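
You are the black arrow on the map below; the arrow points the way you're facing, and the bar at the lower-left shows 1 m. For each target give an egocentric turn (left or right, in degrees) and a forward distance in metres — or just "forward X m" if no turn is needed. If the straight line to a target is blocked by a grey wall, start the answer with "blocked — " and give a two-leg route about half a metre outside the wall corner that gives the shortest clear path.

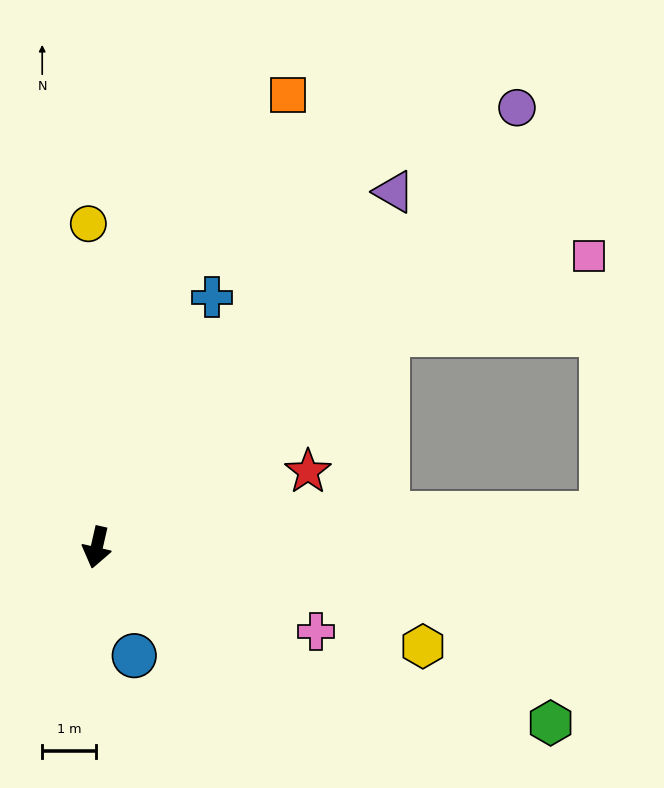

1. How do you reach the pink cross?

turn left 82°, forward 4.4 m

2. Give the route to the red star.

turn left 123°, forward 4.2 m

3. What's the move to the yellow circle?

turn right 166°, forward 6.1 m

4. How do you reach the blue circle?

turn left 32°, forward 2.1 m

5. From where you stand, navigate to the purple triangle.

turn left 153°, forward 8.7 m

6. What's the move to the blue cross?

turn left 168°, forward 5.2 m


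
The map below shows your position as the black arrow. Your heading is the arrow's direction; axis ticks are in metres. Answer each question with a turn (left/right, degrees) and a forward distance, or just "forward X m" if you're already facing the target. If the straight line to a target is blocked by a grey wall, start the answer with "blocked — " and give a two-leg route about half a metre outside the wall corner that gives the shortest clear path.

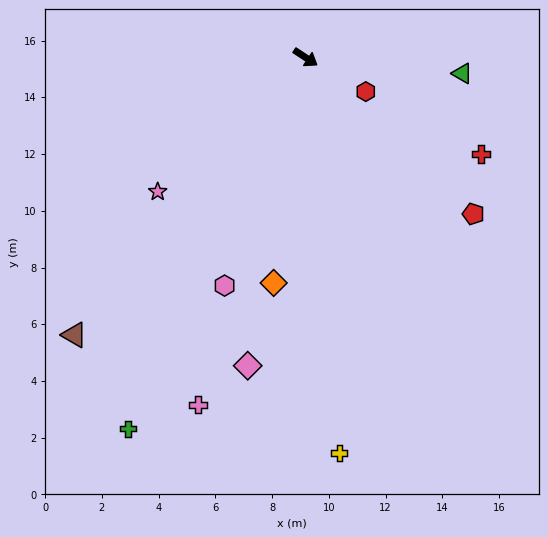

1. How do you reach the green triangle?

turn left 28°, forward 5.6 m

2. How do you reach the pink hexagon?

turn right 76°, forward 8.5 m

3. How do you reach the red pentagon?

turn right 10°, forward 8.1 m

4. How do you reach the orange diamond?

turn right 65°, forward 8.0 m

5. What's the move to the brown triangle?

turn right 96°, forward 12.7 m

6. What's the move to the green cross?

turn right 82°, forward 14.5 m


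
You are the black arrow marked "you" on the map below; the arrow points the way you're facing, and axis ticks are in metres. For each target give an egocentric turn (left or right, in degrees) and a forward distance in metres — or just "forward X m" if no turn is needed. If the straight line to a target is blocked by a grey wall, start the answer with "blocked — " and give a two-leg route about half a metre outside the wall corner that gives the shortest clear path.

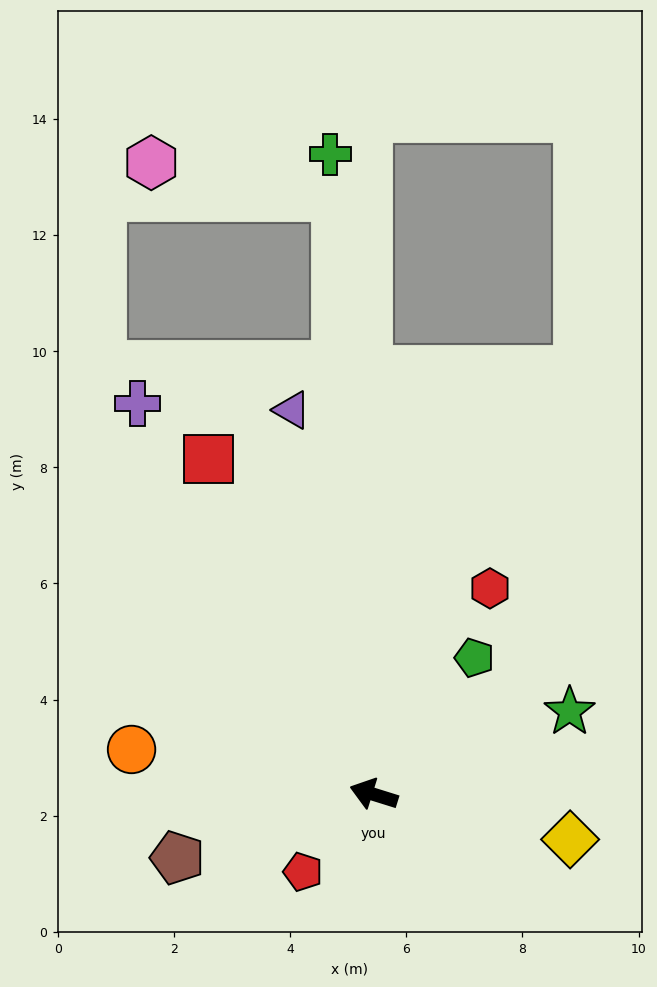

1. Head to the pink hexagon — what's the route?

blocked — turn right 69°, forward 10.3 m, then turn left 76°, forward 3.2 m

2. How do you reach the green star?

turn right 140°, forward 3.7 m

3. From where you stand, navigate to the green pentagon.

turn right 109°, forward 2.9 m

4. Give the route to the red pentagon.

turn left 65°, forward 1.8 m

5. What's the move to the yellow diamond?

turn right 176°, forward 3.5 m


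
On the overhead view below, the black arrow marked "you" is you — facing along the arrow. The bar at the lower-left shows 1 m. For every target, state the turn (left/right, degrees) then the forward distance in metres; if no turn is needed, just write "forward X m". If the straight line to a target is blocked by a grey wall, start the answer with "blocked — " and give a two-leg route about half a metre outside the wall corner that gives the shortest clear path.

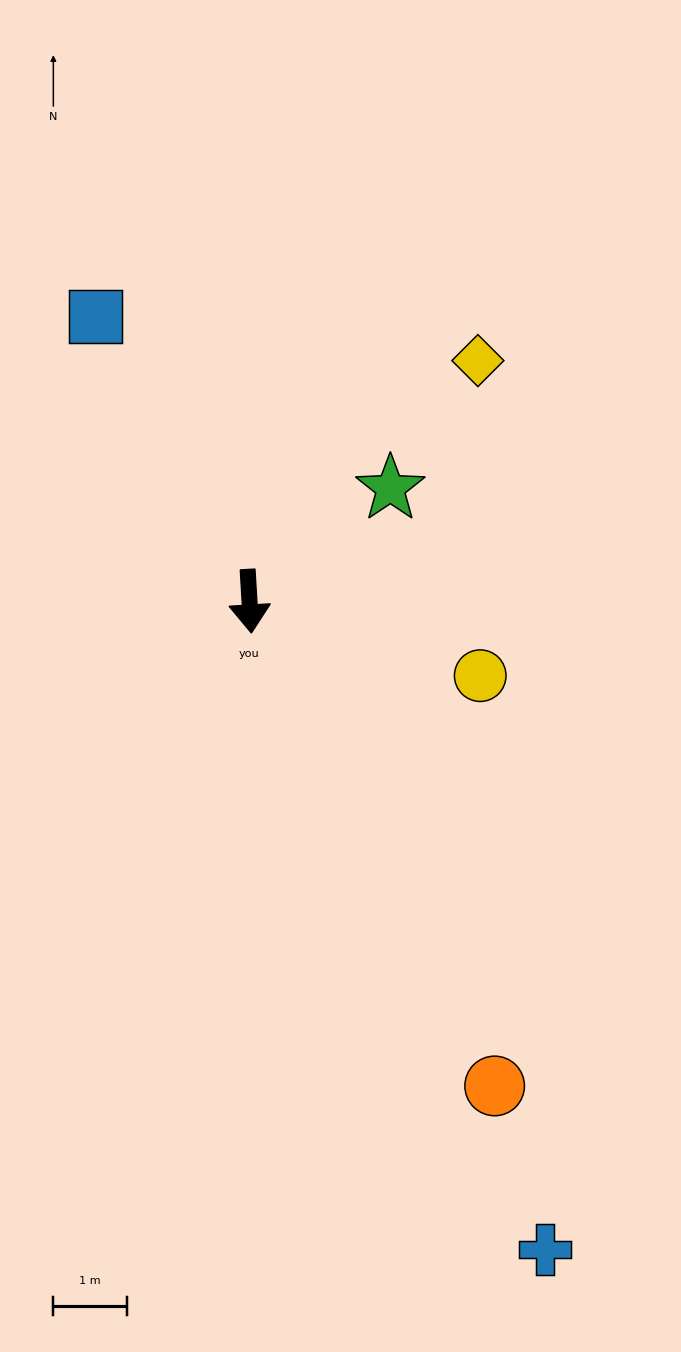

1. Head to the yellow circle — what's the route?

turn left 69°, forward 3.3 m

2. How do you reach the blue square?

turn right 155°, forward 4.4 m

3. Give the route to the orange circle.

turn left 23°, forward 7.3 m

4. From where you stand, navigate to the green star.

turn left 125°, forward 2.4 m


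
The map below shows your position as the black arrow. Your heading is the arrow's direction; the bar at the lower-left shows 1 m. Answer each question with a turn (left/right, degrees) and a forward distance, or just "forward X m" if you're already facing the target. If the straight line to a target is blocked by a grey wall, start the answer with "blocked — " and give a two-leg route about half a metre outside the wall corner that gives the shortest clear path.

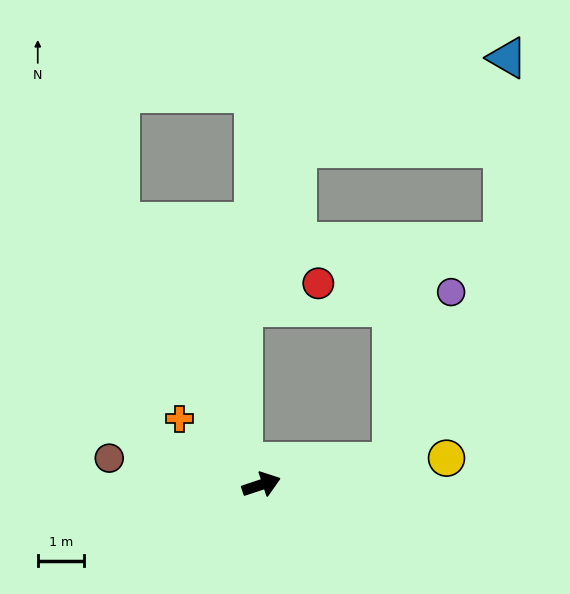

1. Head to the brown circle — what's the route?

turn left 152°, forward 3.3 m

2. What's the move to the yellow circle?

turn right 10°, forward 4.1 m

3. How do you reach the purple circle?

blocked — turn right 8°, forward 2.9 m, then turn left 60°, forward 3.9 m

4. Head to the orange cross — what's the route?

turn left 123°, forward 2.3 m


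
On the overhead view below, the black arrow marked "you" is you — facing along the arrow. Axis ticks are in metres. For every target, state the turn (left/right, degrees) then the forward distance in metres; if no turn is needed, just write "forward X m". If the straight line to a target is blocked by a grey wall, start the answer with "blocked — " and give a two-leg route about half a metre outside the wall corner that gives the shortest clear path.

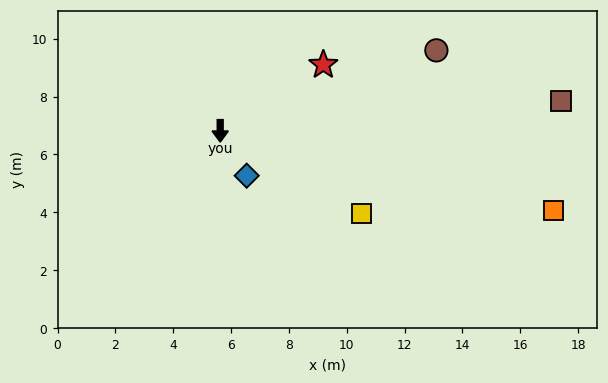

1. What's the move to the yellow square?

turn left 60°, forward 5.7 m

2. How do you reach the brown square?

turn left 95°, forward 11.8 m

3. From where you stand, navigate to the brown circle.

turn left 110°, forward 8.0 m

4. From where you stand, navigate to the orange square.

turn left 76°, forward 11.9 m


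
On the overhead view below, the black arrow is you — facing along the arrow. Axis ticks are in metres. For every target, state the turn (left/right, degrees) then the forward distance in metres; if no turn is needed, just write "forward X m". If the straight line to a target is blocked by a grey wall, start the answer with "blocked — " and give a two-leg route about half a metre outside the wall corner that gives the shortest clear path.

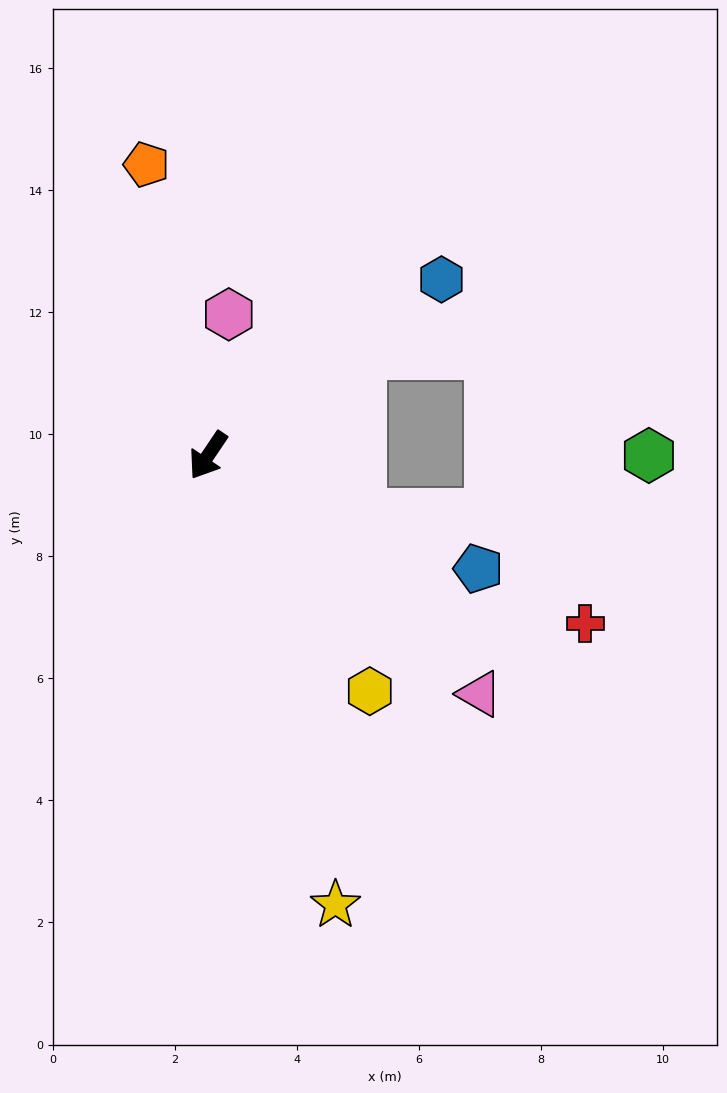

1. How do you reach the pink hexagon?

turn right 154°, forward 2.3 m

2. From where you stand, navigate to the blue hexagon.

turn left 161°, forward 4.8 m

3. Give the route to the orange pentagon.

turn right 134°, forward 4.9 m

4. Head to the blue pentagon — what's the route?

turn left 101°, forward 4.8 m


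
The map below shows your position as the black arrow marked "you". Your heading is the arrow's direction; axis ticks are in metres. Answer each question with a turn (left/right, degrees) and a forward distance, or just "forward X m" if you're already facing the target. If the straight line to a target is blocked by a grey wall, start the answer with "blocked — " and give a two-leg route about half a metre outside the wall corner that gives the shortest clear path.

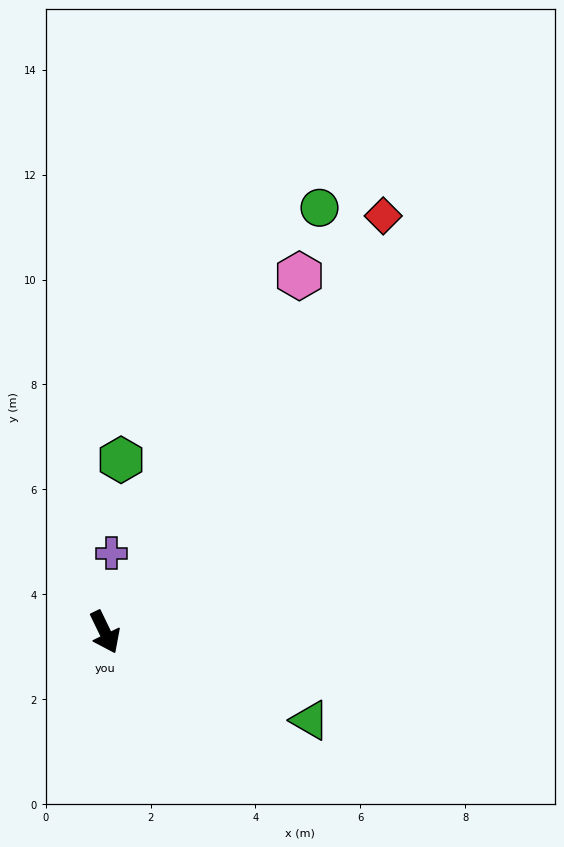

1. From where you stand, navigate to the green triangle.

turn left 41°, forward 4.3 m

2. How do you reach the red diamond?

turn left 120°, forward 9.5 m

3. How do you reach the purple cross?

turn left 149°, forward 1.5 m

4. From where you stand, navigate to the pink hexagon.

turn left 126°, forward 7.7 m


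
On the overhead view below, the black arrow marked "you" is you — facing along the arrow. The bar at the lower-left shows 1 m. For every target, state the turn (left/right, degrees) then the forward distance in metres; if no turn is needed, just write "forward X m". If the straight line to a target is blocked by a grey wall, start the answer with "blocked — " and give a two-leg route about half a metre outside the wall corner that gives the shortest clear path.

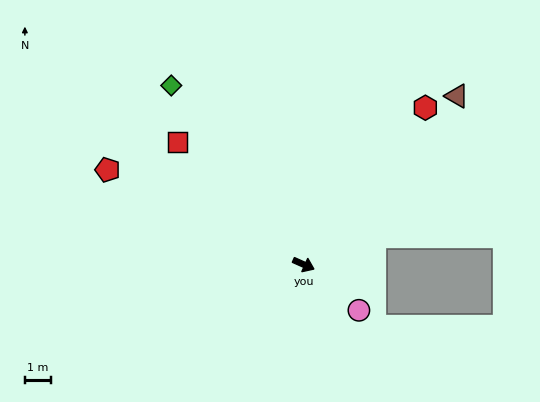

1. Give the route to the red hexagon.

turn left 76°, forward 7.5 m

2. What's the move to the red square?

turn left 160°, forward 6.6 m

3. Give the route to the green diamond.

turn left 151°, forward 8.4 m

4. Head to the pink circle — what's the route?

turn right 16°, forward 2.7 m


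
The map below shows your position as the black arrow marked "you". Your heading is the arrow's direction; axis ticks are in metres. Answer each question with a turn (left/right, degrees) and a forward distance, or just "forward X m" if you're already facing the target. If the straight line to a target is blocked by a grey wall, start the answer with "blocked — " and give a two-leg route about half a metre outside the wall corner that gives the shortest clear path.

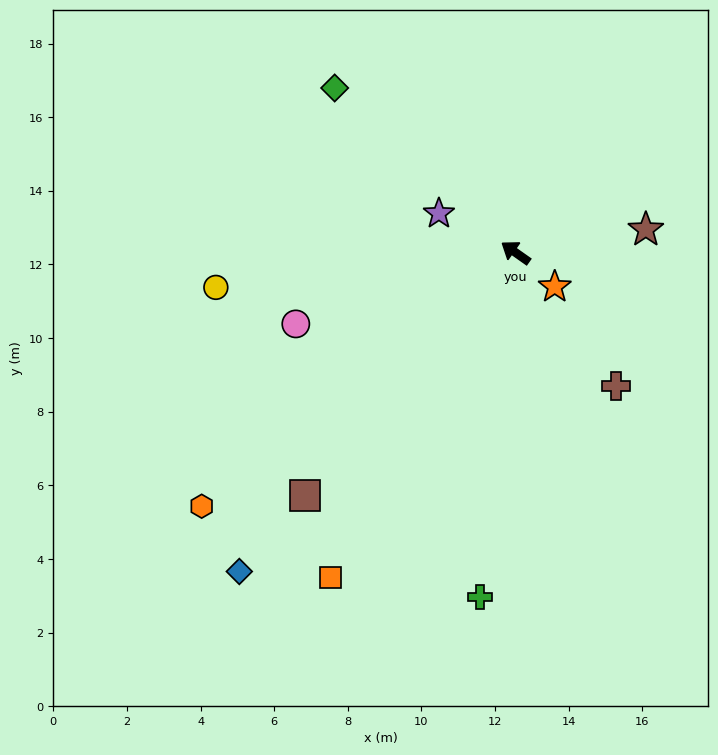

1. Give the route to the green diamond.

turn right 7°, forward 6.6 m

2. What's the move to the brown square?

turn left 84°, forward 8.7 m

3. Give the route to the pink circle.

turn left 53°, forward 6.3 m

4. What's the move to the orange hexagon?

turn left 74°, forward 11.0 m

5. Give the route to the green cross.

turn left 119°, forward 9.4 m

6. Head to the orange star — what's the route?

turn left 174°, forward 1.4 m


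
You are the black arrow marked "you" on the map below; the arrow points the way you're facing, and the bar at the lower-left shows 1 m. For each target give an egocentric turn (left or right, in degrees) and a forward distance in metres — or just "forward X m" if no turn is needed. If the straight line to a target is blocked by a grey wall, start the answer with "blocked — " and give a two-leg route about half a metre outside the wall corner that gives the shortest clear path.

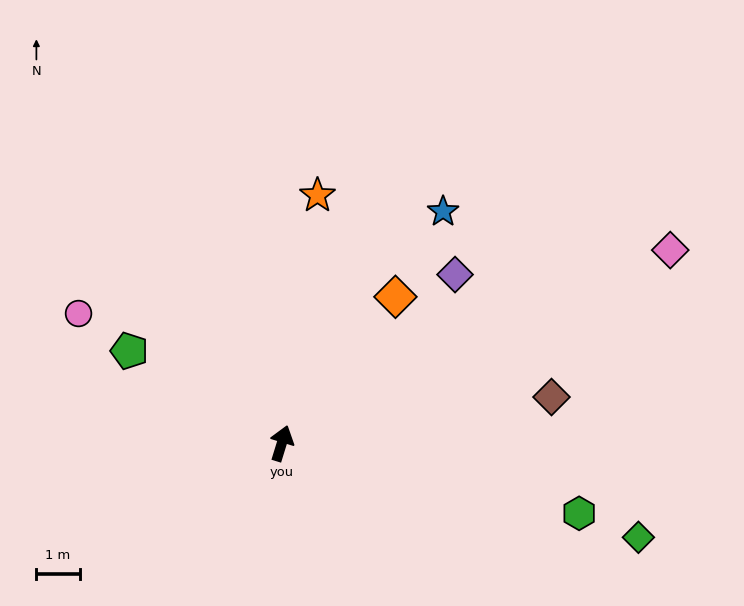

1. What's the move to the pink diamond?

turn right 46°, forward 10.0 m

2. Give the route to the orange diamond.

turn right 21°, forward 4.3 m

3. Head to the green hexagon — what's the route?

turn right 86°, forward 7.1 m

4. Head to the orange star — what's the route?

turn left 9°, forward 5.8 m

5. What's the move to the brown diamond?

turn right 63°, forward 6.3 m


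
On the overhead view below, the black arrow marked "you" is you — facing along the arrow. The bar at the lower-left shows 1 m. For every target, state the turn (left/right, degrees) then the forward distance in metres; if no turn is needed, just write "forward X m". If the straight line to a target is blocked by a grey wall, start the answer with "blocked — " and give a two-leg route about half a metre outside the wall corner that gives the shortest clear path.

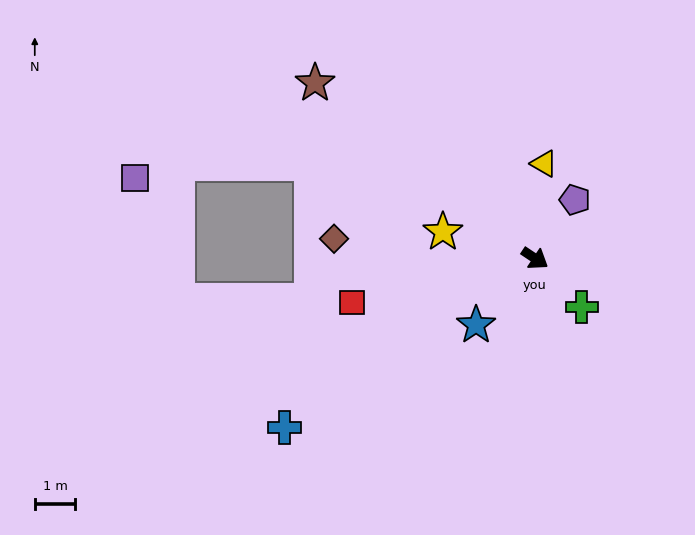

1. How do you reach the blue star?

turn right 98°, forward 2.2 m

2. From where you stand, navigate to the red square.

turn right 133°, forward 4.6 m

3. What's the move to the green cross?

turn right 12°, forward 1.7 m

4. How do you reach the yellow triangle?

turn left 118°, forward 2.3 m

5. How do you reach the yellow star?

turn right 162°, forward 2.4 m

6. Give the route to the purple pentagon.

turn left 89°, forward 1.7 m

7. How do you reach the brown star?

turn left 175°, forward 6.9 m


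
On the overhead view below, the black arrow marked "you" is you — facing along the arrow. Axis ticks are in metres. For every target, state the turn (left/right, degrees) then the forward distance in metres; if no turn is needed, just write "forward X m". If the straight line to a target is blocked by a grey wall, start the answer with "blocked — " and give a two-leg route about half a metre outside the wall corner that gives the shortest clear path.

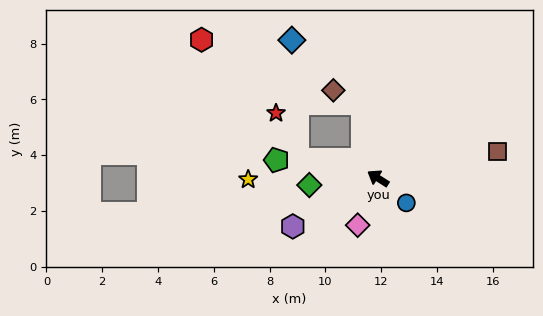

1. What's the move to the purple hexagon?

turn left 62°, forward 3.5 m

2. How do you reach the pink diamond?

turn left 99°, forward 1.8 m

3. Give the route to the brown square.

turn right 135°, forward 4.4 m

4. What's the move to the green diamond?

turn left 38°, forward 2.5 m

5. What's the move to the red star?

blocked — turn left 20°, forward 3.0 m, then turn right 53°, forward 1.8 m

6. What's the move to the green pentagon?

turn left 22°, forward 3.7 m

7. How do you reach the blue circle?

turn left 171°, forward 1.3 m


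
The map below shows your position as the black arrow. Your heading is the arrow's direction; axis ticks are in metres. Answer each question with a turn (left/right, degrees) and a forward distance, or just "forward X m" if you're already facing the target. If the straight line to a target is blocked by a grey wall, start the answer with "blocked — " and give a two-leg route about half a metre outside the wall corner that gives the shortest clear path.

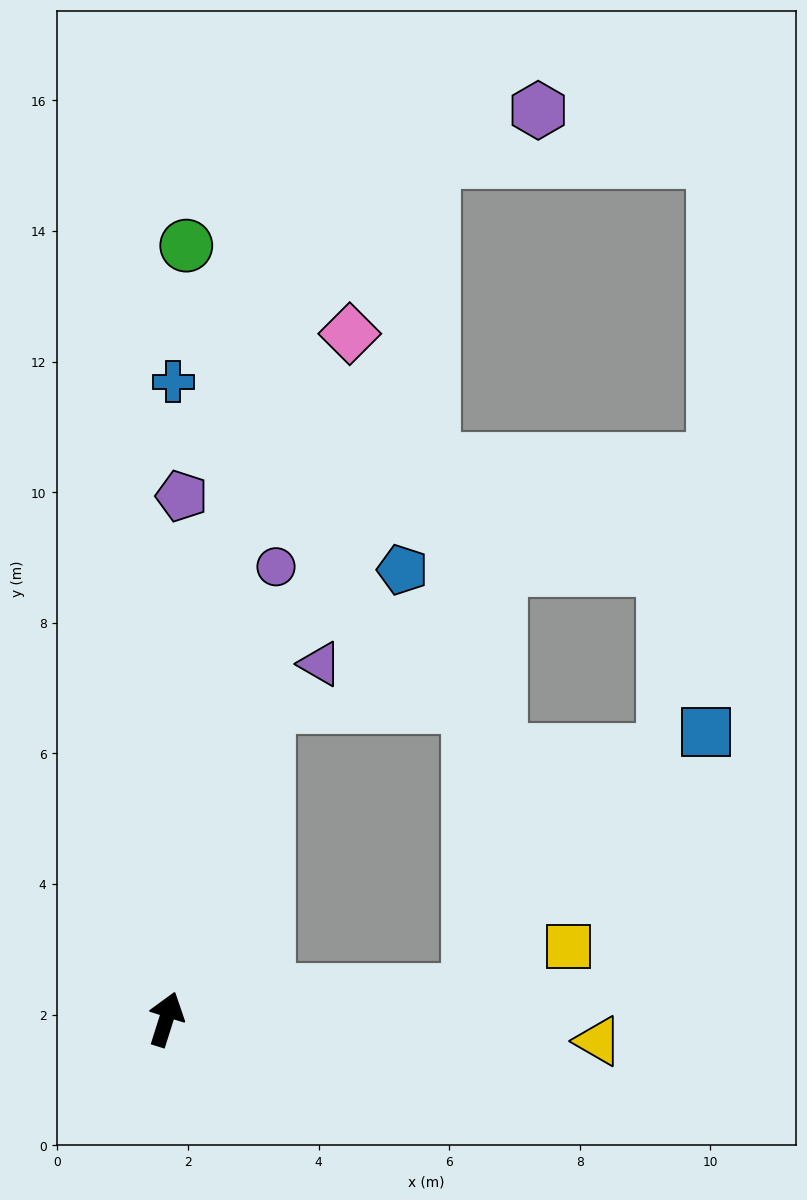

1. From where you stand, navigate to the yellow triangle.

turn right 75°, forward 6.6 m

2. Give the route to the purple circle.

turn left 4°, forward 7.1 m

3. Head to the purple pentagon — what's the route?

turn left 16°, forward 8.0 m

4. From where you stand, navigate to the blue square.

blocked — turn right 67°, forward 4.7 m, then turn left 42°, forward 5.4 m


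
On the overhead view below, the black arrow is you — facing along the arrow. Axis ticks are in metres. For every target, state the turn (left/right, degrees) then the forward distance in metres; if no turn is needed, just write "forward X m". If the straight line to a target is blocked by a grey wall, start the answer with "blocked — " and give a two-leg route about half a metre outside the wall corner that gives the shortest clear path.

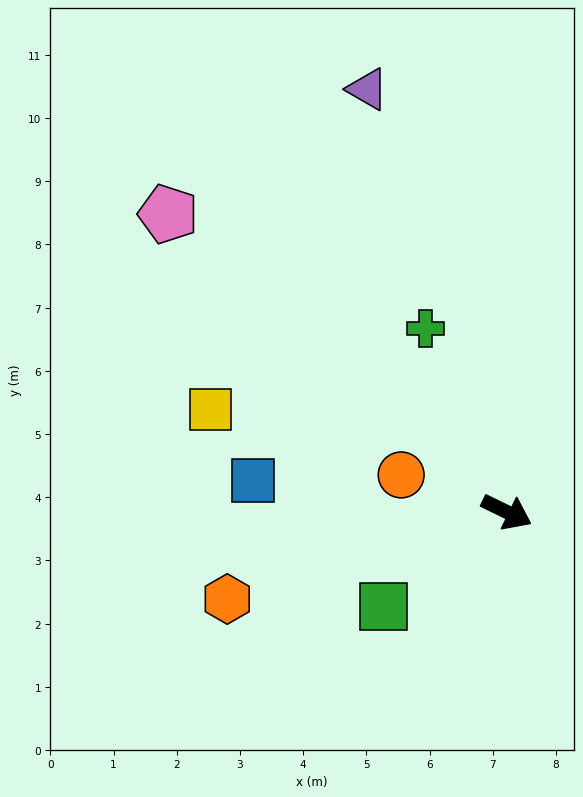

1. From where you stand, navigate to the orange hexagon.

turn right 137°, forward 4.6 m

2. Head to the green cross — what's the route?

turn left 140°, forward 3.2 m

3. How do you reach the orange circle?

turn right 173°, forward 1.8 m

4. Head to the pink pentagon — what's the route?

turn left 165°, forward 7.1 m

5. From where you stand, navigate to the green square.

turn right 117°, forward 2.5 m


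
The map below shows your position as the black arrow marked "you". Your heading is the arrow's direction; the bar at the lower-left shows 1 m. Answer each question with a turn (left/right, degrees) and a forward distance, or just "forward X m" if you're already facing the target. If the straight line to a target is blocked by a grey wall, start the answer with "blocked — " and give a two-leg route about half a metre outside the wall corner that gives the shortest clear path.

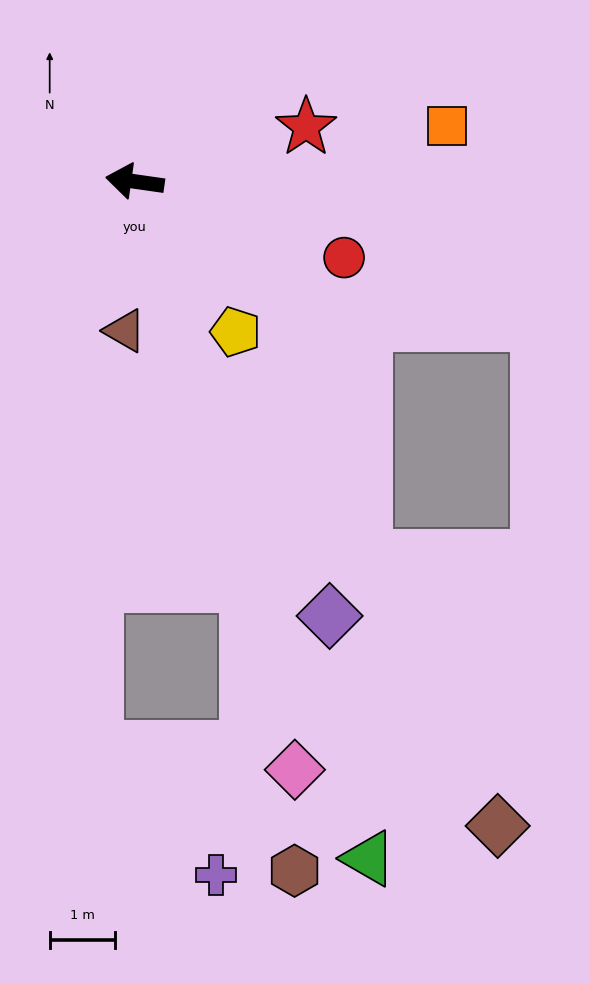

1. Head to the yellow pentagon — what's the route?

turn left 132°, forward 2.8 m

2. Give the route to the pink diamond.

turn left 113°, forward 9.3 m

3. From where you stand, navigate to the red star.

turn right 154°, forward 2.7 m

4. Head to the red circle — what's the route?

turn left 168°, forward 3.4 m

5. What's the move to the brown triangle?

turn left 94°, forward 2.3 m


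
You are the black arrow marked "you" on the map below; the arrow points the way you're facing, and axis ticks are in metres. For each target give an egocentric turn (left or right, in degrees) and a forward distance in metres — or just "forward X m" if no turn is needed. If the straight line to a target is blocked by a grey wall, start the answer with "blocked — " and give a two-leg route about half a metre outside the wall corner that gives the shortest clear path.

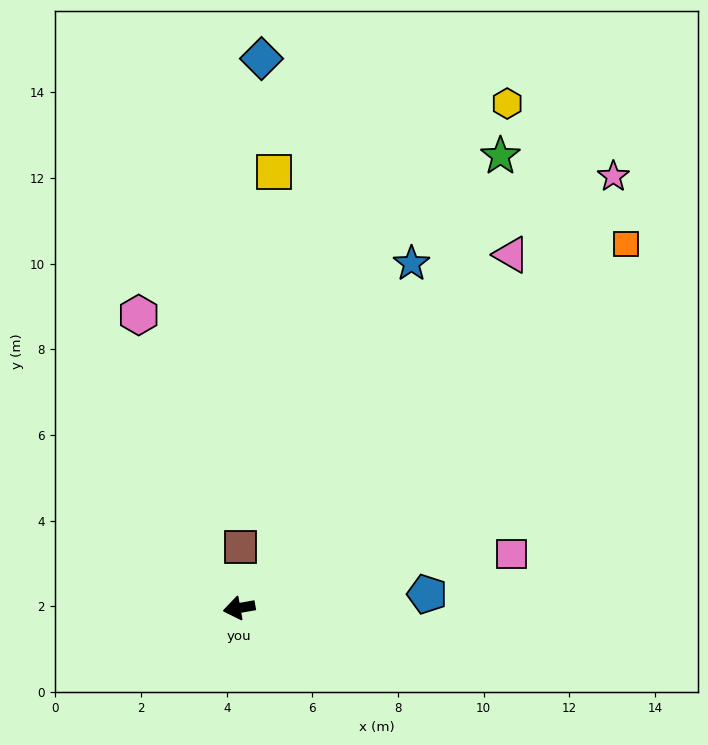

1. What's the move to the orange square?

turn right 147°, forward 12.4 m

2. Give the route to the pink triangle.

turn right 138°, forward 10.4 m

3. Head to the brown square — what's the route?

turn right 102°, forward 1.4 m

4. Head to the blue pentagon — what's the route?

turn left 174°, forward 4.4 m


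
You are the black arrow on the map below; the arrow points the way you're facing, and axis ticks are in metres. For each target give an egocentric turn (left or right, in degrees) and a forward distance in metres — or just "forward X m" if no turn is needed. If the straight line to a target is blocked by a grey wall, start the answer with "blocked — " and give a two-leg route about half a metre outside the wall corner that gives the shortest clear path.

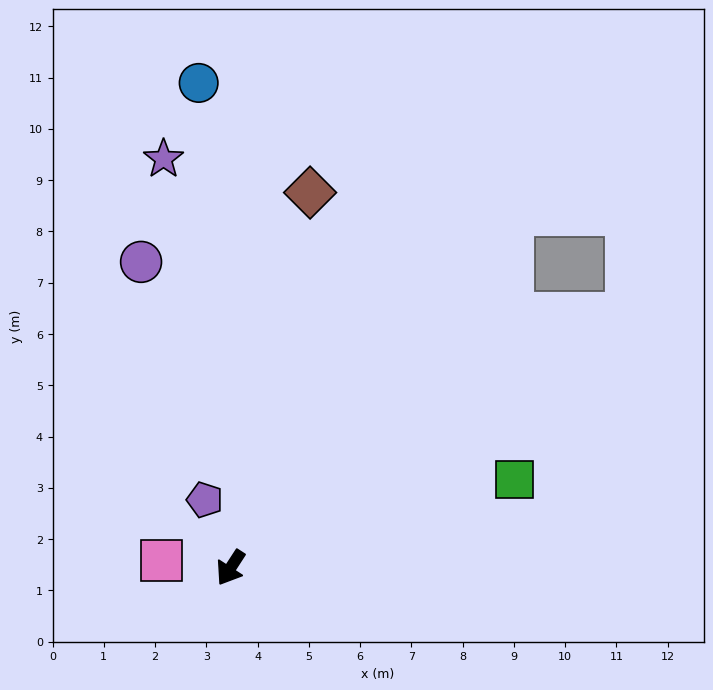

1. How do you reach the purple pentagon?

turn right 126°, forward 1.4 m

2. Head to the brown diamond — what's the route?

turn right 159°, forward 7.5 m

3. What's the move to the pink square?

turn right 63°, forward 1.4 m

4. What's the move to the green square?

turn left 140°, forward 5.8 m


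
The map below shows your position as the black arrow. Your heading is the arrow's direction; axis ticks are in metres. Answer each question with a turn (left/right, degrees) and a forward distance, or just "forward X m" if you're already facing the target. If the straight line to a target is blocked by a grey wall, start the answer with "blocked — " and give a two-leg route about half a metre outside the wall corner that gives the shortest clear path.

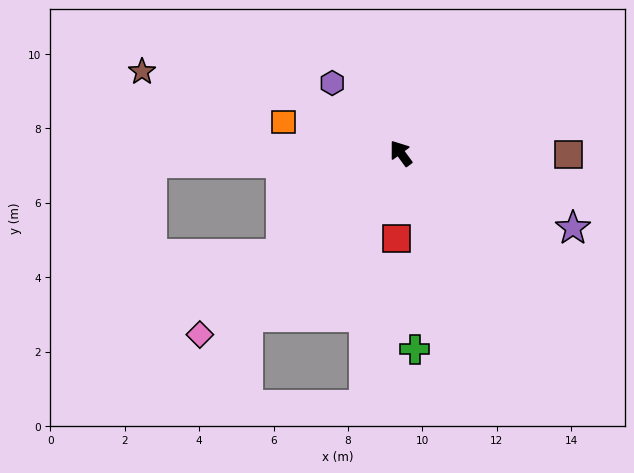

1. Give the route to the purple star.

turn right 150°, forward 5.0 m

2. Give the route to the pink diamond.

turn left 96°, forward 7.3 m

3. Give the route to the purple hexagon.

turn left 8°, forward 2.6 m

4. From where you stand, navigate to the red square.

turn left 141°, forward 2.3 m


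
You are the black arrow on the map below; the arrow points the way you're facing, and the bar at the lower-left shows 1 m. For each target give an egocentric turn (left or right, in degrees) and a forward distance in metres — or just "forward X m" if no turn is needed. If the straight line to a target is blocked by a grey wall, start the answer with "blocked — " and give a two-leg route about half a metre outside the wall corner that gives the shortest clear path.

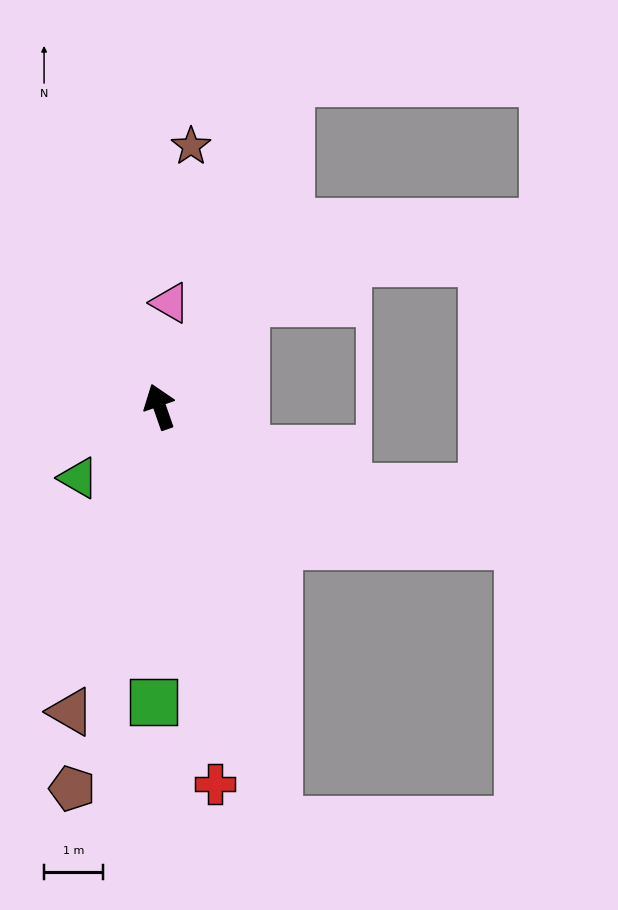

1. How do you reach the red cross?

turn left 169°, forward 6.5 m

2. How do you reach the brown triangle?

turn left 144°, forward 5.4 m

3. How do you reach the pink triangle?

turn right 25°, forward 1.8 m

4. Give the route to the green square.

turn left 160°, forward 5.0 m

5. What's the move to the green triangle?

turn left 112°, forward 1.8 m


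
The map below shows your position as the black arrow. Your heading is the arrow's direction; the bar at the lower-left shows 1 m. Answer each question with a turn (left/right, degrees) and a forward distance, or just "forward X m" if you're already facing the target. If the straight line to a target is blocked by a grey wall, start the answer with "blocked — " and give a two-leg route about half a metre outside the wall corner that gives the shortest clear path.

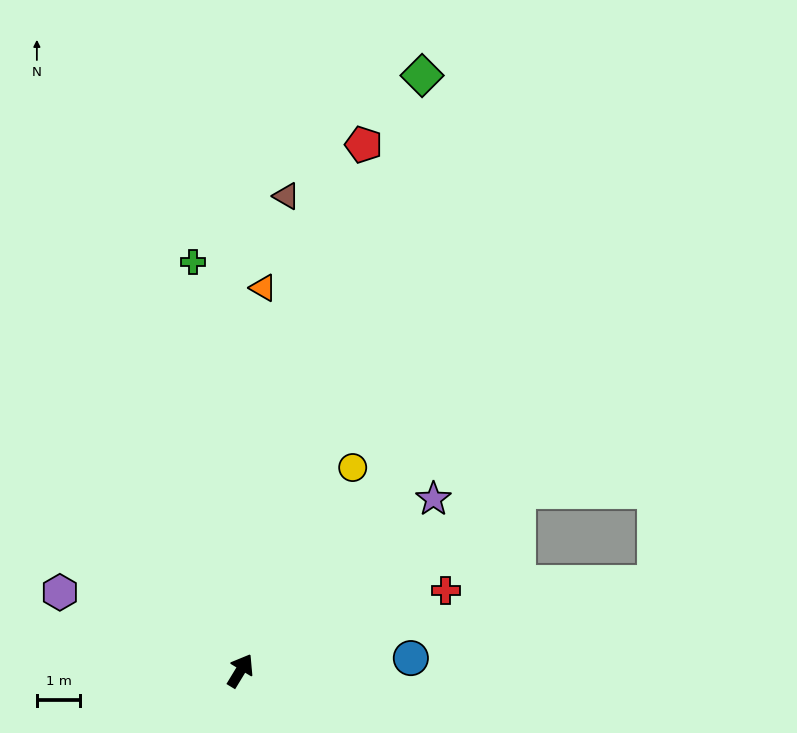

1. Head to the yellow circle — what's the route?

turn left 2°, forward 5.3 m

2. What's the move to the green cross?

turn left 38°, forward 9.4 m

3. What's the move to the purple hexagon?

turn left 98°, forward 4.5 m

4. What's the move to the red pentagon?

turn left 18°, forward 12.4 m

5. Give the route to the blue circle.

turn right 55°, forward 3.9 m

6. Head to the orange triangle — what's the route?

turn left 28°, forward 8.8 m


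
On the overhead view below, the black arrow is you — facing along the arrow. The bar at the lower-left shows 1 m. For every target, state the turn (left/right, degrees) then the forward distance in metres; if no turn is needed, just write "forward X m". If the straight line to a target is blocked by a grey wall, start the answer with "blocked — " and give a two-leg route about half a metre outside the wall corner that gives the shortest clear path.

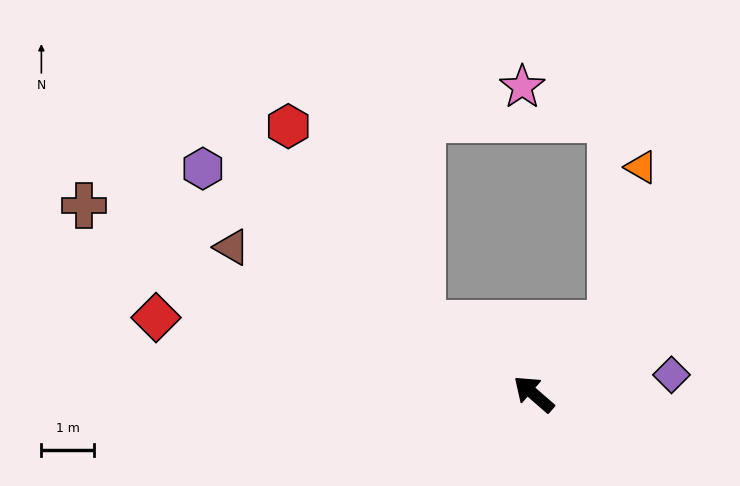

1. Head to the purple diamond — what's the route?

turn right 131°, forward 2.6 m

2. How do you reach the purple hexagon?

turn left 7°, forward 7.6 m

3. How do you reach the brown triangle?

turn left 15°, forward 6.4 m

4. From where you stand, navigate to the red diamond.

turn left 29°, forward 7.3 m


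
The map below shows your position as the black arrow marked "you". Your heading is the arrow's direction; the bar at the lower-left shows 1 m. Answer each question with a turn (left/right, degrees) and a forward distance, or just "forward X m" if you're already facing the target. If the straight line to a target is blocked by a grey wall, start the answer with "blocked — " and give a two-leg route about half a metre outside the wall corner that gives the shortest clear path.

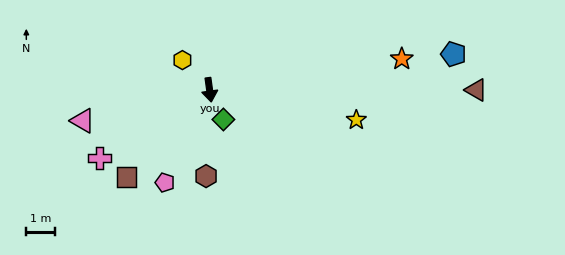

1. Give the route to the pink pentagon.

turn right 34°, forward 3.5 m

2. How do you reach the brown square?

turn right 51°, forward 4.1 m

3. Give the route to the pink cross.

turn right 66°, forward 4.5 m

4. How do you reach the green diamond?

turn left 17°, forward 1.1 m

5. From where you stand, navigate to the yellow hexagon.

turn right 145°, forward 1.4 m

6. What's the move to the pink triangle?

turn right 84°, forward 4.5 m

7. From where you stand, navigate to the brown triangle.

turn left 82°, forward 9.2 m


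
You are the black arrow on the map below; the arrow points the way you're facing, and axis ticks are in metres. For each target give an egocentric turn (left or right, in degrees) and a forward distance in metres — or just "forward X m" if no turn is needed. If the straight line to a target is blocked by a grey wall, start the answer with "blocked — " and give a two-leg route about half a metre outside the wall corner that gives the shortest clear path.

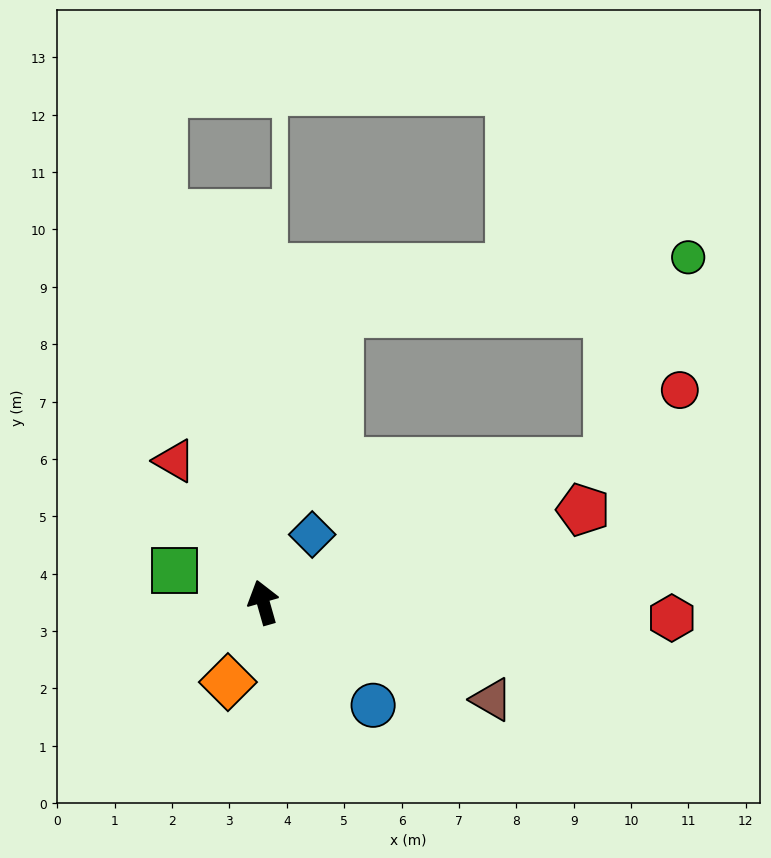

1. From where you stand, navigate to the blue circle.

turn right 149°, forward 2.6 m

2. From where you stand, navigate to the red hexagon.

turn right 108°, forward 7.1 m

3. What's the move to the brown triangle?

turn right 129°, forward 4.3 m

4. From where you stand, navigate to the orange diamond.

turn left 140°, forward 1.5 m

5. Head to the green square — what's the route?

turn left 54°, forward 1.6 m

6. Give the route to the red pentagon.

turn right 90°, forward 5.8 m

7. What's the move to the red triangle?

turn left 16°, forward 2.9 m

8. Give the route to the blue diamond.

turn right 52°, forward 1.5 m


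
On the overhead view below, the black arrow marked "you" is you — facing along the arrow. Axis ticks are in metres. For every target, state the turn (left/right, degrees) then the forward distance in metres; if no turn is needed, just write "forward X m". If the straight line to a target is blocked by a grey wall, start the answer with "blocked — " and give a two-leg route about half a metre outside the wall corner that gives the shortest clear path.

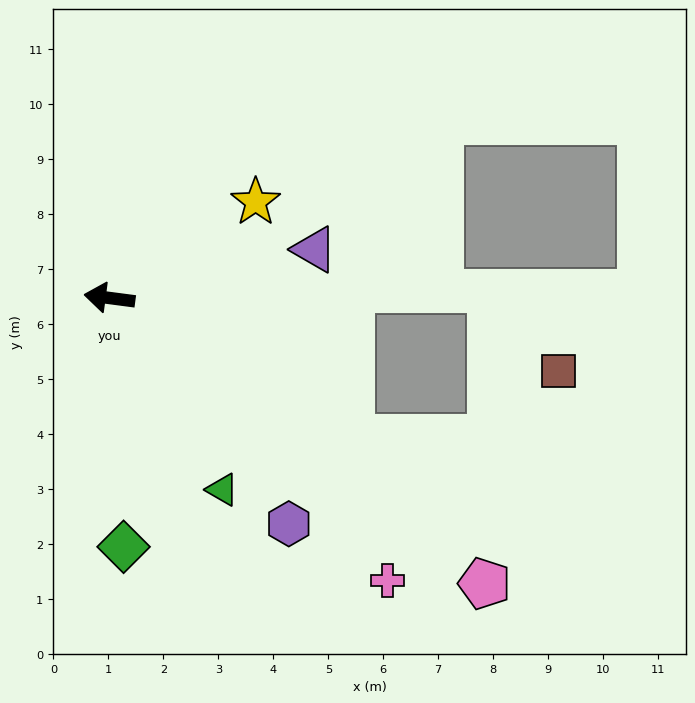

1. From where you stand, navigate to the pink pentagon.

turn left 150°, forward 8.6 m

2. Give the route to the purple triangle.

turn right 159°, forward 3.8 m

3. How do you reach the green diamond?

turn left 101°, forward 4.5 m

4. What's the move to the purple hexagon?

turn left 136°, forward 5.2 m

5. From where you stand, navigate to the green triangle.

turn left 128°, forward 4.0 m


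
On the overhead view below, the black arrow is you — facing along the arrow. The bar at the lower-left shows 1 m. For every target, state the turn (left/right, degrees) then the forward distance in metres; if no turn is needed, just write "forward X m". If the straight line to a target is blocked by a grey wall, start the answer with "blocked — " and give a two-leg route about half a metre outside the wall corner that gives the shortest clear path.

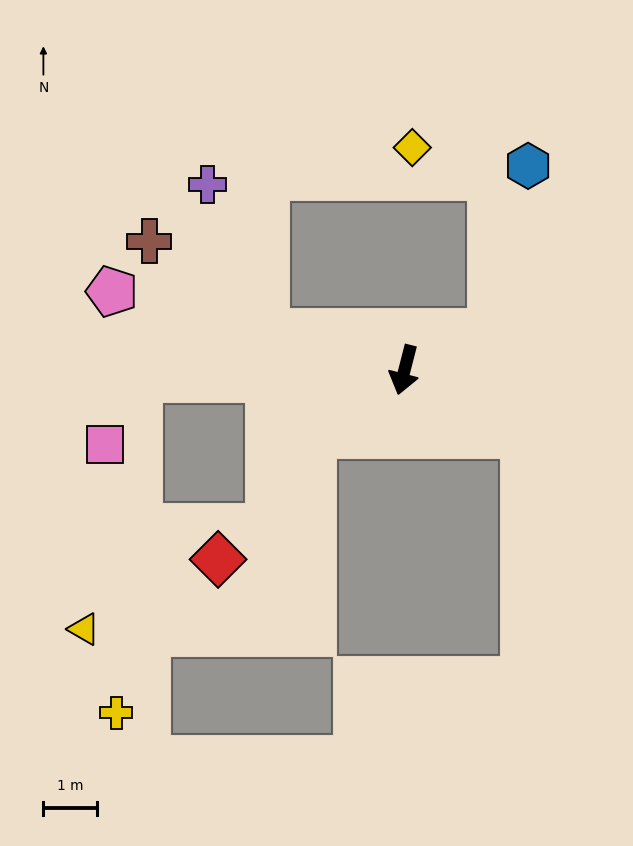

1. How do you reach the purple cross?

blocked — turn right 91°, forward 2.6 m, then turn right 53°, forward 2.9 m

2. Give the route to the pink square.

blocked — turn right 73°, forward 4.9 m, then turn left 59°, forward 1.4 m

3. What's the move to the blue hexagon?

blocked — turn left 128°, forward 1.7 m, then turn left 54°, forward 3.1 m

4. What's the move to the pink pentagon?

turn right 91°, forward 5.6 m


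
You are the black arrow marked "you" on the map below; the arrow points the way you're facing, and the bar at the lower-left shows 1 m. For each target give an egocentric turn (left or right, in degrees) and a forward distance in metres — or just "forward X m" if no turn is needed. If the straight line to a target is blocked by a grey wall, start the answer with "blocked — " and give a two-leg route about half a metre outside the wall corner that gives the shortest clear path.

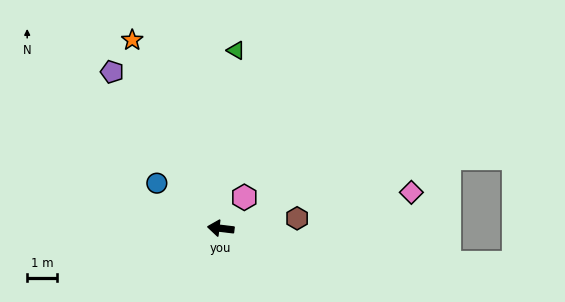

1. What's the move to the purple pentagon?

turn right 48°, forward 6.4 m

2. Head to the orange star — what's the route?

turn right 58°, forward 7.0 m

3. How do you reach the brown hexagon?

turn right 166°, forward 2.6 m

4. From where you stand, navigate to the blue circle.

turn right 28°, forward 2.6 m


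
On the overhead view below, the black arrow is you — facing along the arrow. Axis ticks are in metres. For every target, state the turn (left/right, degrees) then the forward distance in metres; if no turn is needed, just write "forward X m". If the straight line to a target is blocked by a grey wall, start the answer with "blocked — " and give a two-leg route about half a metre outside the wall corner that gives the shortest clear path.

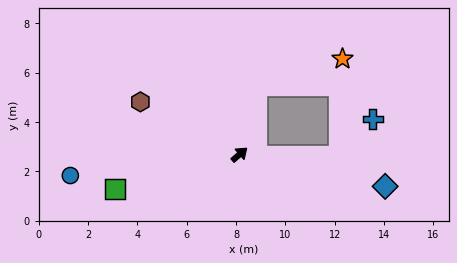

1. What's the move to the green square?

turn left 155°, forward 5.3 m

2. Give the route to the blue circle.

turn left 146°, forward 6.9 m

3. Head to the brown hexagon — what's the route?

turn left 111°, forward 4.5 m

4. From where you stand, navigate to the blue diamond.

turn right 53°, forward 6.0 m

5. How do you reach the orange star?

blocked — turn left 35°, forward 2.9 m, then turn right 58°, forward 3.6 m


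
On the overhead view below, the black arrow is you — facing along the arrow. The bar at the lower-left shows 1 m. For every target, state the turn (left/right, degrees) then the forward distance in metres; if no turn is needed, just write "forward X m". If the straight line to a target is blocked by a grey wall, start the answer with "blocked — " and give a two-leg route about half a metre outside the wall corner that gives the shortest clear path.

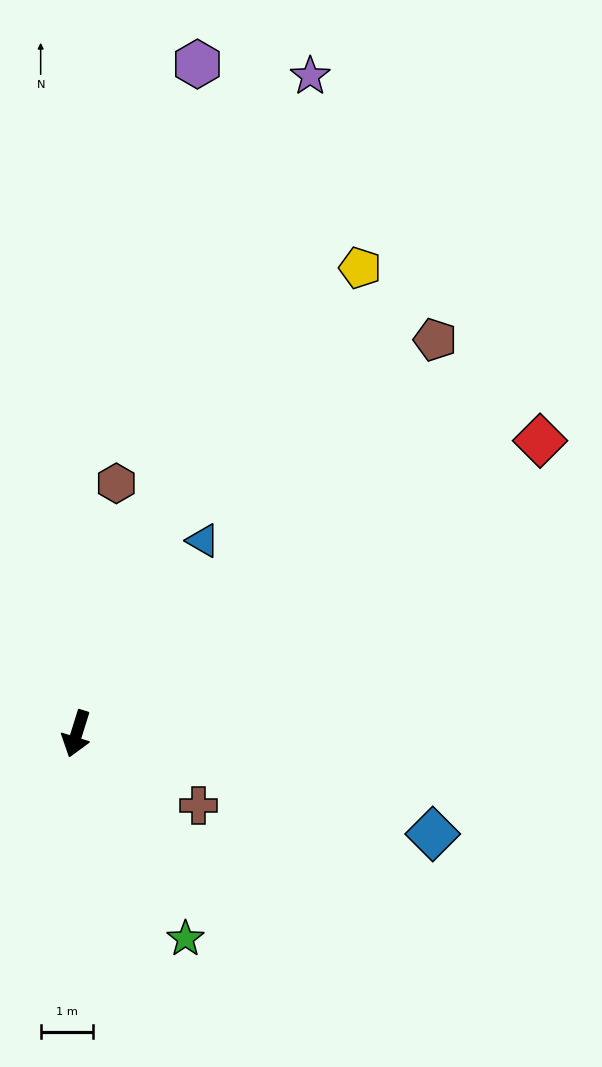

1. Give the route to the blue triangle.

turn left 164°, forward 4.4 m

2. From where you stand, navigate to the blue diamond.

turn left 92°, forward 7.0 m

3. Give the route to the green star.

turn left 45°, forward 4.4 m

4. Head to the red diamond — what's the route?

turn left 140°, forward 10.4 m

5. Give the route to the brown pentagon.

turn left 155°, forward 10.1 m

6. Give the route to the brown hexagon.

turn right 172°, forward 4.8 m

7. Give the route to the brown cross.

turn left 77°, forward 2.7 m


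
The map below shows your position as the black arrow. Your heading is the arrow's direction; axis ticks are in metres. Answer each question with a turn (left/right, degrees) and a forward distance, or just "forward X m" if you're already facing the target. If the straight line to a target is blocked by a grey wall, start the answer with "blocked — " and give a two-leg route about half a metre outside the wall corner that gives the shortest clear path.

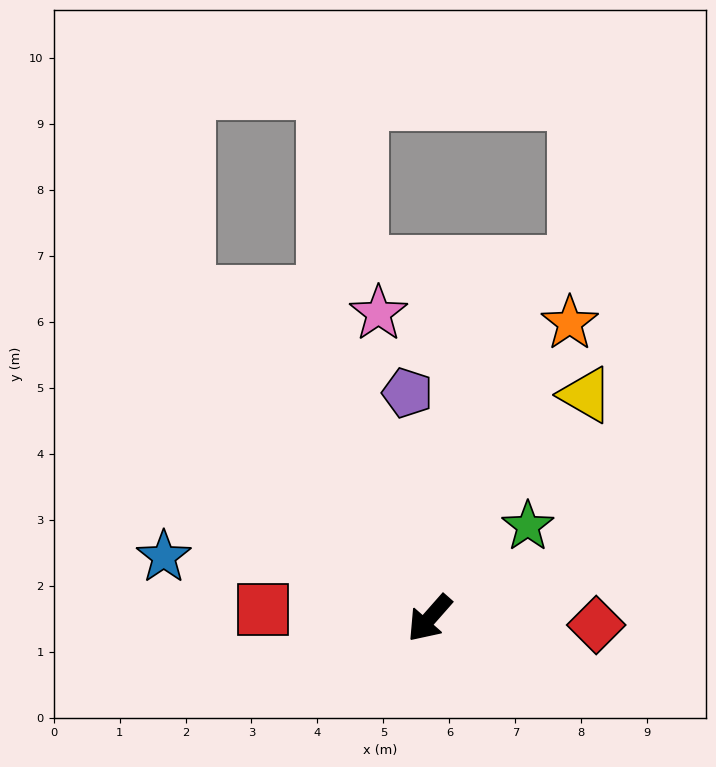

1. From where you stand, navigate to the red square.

turn right 52°, forward 2.5 m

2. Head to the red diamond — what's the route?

turn left 129°, forward 2.5 m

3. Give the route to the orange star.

turn right 164°, forward 5.0 m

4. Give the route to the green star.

turn left 175°, forward 2.0 m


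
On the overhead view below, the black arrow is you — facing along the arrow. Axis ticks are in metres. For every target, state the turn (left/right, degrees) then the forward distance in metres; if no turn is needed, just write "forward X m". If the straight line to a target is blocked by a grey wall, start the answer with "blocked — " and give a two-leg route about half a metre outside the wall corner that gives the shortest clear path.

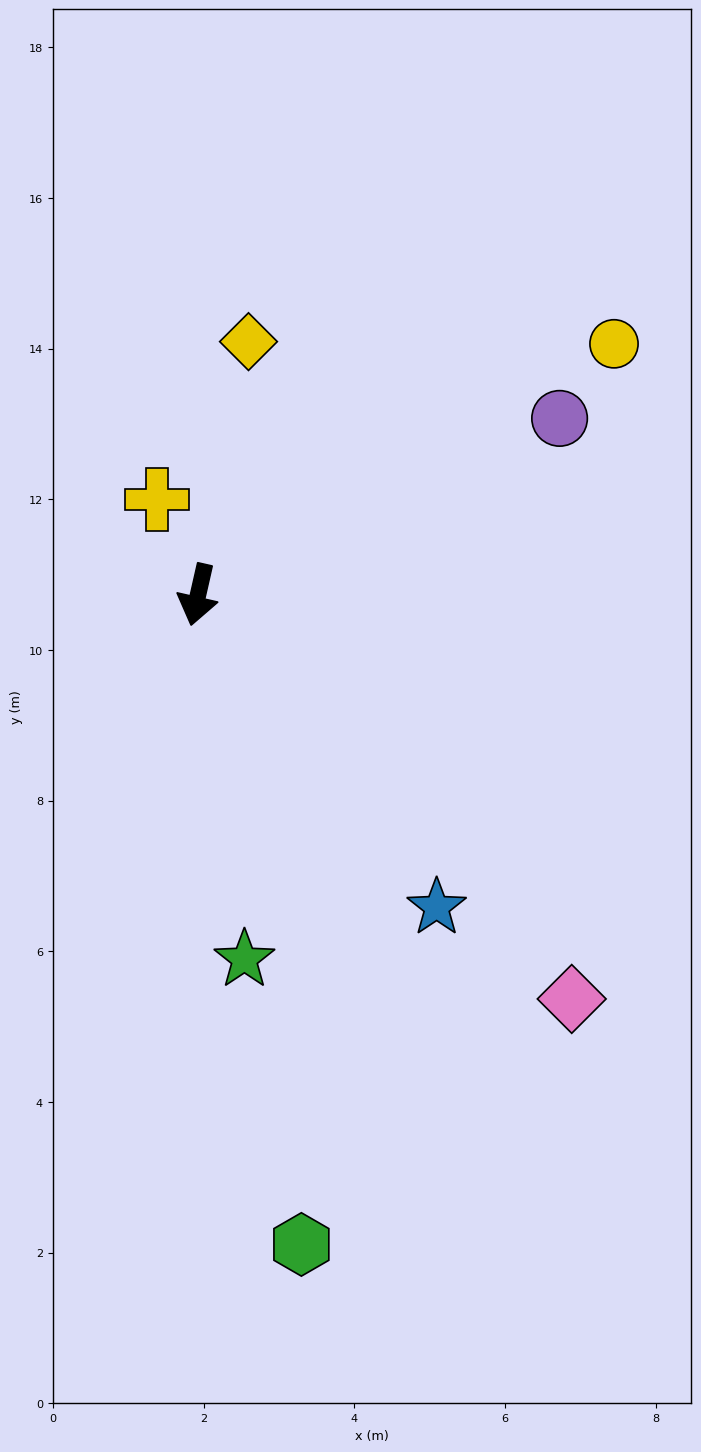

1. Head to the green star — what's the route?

turn left 20°, forward 4.9 m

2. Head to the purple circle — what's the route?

turn left 129°, forward 5.3 m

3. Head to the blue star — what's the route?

turn left 50°, forward 5.2 m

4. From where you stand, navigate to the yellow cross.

turn right 144°, forward 1.4 m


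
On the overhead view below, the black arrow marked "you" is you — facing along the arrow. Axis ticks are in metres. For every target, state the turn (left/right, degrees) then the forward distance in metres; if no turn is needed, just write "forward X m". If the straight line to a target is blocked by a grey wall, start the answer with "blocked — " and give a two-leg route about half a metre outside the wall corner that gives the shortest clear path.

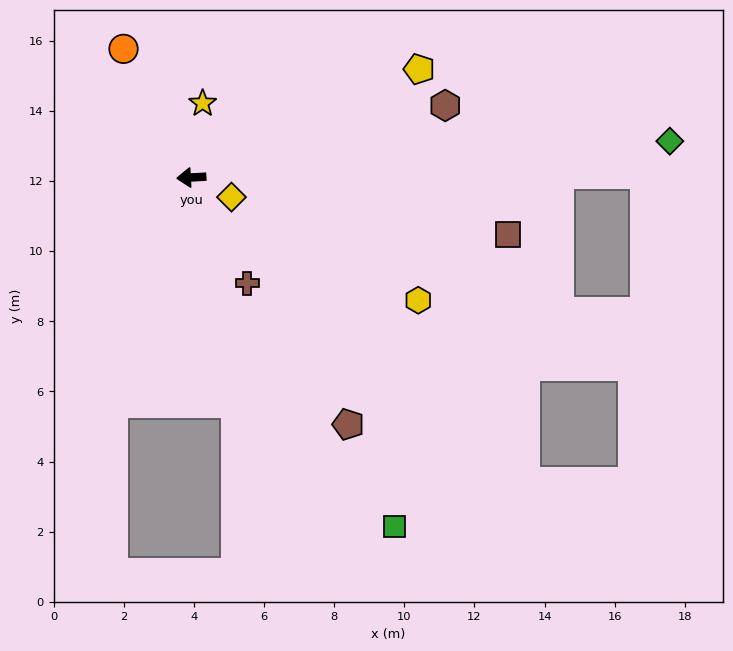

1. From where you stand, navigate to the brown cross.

turn left 115°, forward 3.4 m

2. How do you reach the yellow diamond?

turn left 151°, forward 1.3 m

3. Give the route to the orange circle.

turn right 65°, forward 4.1 m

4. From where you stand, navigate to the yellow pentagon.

turn right 158°, forward 7.2 m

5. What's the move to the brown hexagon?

turn right 167°, forward 7.5 m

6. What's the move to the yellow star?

turn right 102°, forward 2.1 m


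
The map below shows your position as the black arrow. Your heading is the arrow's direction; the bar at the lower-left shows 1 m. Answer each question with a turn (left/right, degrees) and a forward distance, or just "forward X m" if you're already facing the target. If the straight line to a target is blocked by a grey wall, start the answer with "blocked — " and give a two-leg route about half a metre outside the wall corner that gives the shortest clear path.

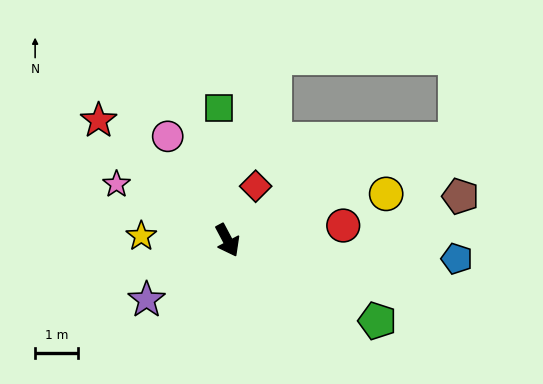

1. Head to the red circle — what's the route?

turn left 69°, forward 2.7 m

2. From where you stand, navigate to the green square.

turn left 156°, forward 3.1 m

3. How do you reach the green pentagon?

turn left 34°, forward 4.0 m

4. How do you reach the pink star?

turn right 145°, forward 2.9 m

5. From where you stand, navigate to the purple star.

turn right 82°, forward 2.4 m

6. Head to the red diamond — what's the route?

turn left 125°, forward 1.4 m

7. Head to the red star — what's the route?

turn right 161°, forward 4.1 m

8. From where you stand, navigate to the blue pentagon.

turn left 57°, forward 5.4 m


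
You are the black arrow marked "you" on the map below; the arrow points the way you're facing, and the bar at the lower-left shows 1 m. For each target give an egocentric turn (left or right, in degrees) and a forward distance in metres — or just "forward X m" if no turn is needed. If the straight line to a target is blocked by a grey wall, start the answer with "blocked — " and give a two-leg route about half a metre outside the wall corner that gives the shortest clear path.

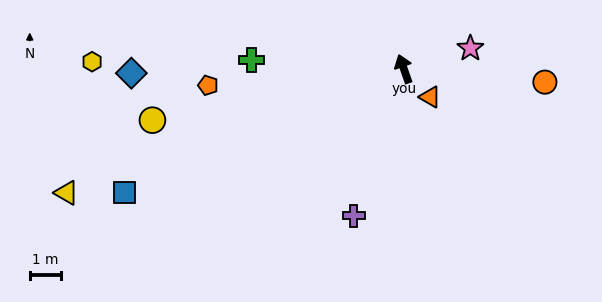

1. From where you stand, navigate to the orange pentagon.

turn left 75°, forward 6.3 m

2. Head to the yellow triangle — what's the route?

turn left 91°, forward 11.4 m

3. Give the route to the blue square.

turn left 95°, forward 9.7 m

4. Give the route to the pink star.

turn right 92°, forward 2.2 m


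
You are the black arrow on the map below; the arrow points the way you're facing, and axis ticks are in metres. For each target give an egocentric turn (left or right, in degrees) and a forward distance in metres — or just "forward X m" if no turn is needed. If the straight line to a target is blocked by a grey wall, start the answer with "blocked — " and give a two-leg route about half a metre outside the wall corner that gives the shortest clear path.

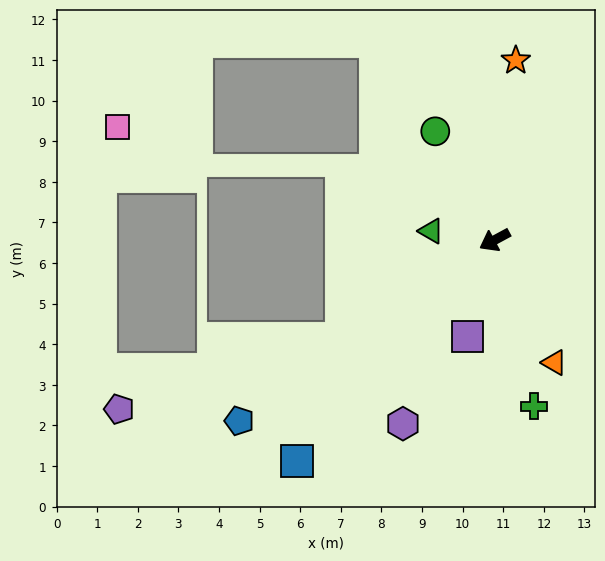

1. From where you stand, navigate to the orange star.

turn right 125°, forward 4.5 m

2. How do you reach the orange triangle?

turn left 88°, forward 3.4 m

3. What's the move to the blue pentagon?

turn left 7°, forward 7.7 m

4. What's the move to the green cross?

turn left 75°, forward 4.2 m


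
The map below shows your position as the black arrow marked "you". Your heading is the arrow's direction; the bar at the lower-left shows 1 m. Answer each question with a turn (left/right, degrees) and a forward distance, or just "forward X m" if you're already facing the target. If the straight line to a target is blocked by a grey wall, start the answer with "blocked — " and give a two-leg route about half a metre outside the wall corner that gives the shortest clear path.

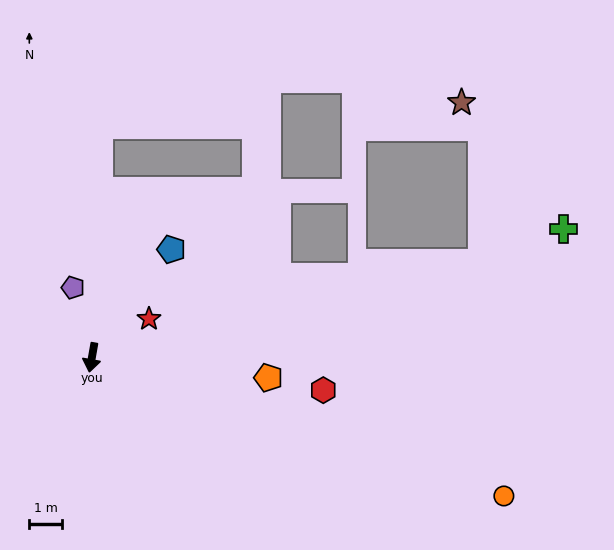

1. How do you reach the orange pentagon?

turn left 93°, forward 5.5 m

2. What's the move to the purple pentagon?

turn right 155°, forward 2.2 m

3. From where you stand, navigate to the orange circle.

turn left 81°, forward 13.4 m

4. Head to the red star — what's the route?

turn left 134°, forward 2.1 m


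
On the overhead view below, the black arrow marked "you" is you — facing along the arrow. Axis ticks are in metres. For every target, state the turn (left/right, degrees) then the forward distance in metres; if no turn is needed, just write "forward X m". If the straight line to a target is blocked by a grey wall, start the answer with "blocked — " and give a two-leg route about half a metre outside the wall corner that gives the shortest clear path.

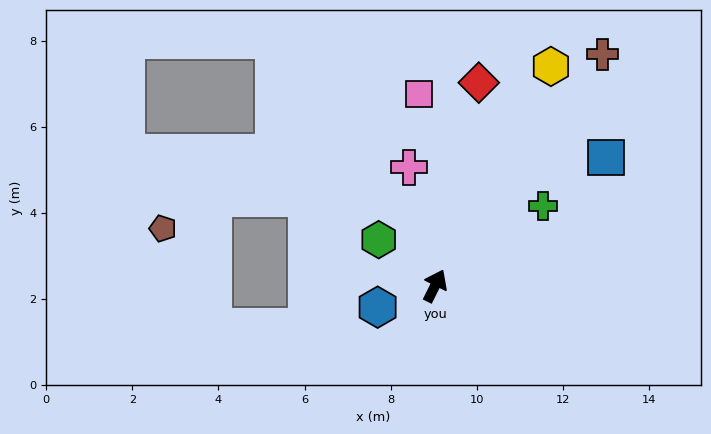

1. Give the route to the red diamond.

turn left 14°, forward 4.8 m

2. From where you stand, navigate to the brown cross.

turn right 9°, forward 6.6 m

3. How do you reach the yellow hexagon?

forward 5.8 m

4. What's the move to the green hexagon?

turn left 77°, forward 1.7 m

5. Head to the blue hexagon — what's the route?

turn left 137°, forward 1.4 m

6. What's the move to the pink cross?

turn left 39°, forward 2.8 m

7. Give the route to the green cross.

turn right 27°, forward 3.1 m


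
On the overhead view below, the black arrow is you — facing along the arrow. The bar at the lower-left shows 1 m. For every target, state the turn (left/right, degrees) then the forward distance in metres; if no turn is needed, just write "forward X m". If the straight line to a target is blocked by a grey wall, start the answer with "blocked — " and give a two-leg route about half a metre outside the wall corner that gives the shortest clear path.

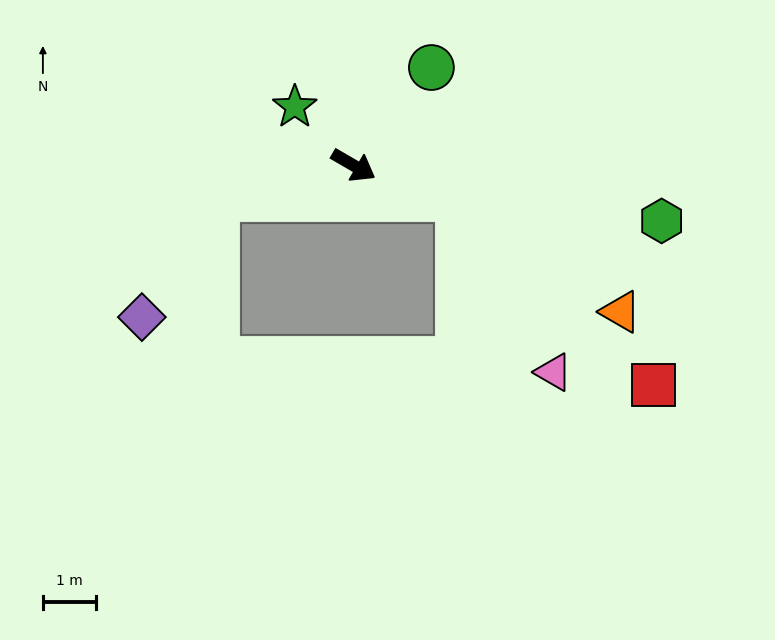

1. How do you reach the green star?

turn left 165°, forward 1.6 m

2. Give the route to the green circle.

turn left 82°, forward 2.4 m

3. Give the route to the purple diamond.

blocked — turn right 136°, forward 2.7 m, then turn left 43°, forward 2.6 m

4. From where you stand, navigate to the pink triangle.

blocked — turn left 12°, forward 2.1 m, then turn right 43°, forward 3.7 m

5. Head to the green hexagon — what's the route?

turn left 20°, forward 5.9 m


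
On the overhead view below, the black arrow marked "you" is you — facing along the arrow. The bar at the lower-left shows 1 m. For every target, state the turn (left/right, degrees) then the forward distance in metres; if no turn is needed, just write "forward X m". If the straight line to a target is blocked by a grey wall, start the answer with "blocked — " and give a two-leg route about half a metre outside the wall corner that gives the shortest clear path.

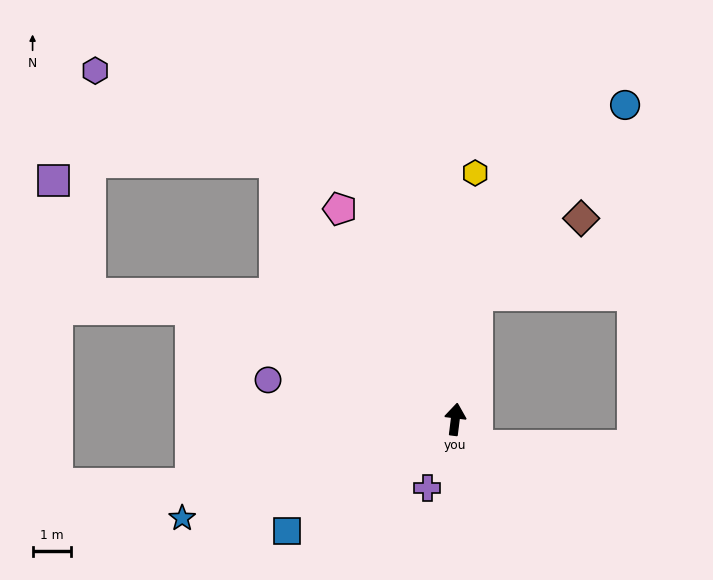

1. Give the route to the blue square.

turn left 131°, forward 5.3 m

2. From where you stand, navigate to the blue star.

turn left 117°, forward 7.7 m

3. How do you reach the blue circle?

blocked — turn right 3°, forward 3.3 m, then turn right 28°, forward 6.3 m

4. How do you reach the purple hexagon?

blocked — turn left 42°, forward 8.3 m, then turn left 28°, forward 5.3 m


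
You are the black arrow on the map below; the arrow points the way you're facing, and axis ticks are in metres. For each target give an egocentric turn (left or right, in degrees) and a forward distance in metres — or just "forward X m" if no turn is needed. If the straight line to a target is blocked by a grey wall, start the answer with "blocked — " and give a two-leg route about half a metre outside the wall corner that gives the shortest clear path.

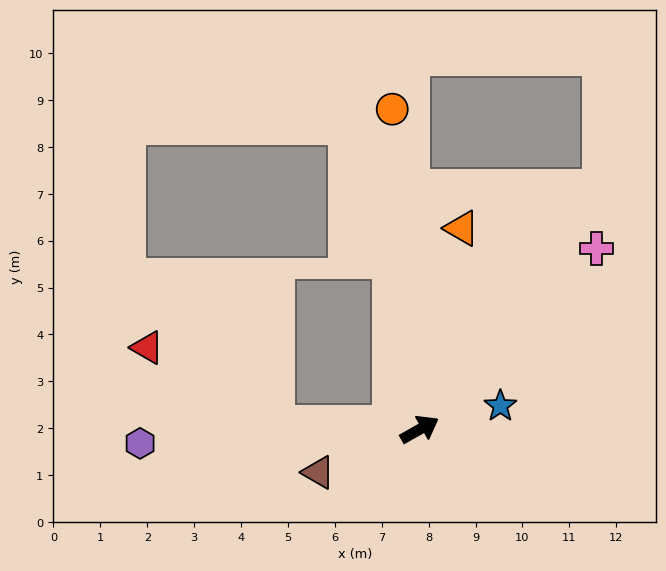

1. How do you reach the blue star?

turn right 13°, forward 1.8 m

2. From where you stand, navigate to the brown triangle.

turn left 174°, forward 2.3 m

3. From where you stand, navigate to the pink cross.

turn left 16°, forward 5.4 m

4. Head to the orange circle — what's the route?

turn left 65°, forward 6.9 m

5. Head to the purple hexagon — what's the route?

turn left 153°, forward 6.0 m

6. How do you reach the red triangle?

blocked — turn left 149°, forward 3.1 m, then turn right 30°, forward 3.2 m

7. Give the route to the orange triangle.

turn left 49°, forward 4.4 m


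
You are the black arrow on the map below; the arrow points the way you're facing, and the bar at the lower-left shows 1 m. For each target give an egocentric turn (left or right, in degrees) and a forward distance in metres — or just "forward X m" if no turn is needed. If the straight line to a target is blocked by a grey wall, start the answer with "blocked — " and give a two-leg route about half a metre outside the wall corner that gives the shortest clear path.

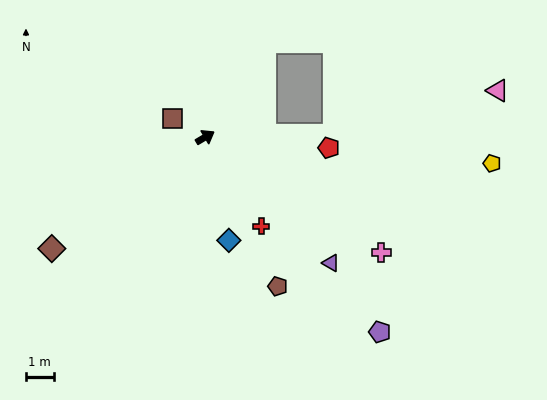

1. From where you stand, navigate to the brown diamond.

turn right 175°, forward 6.9 m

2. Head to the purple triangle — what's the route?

turn right 76°, forward 6.4 m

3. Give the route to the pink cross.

turn right 64°, forward 7.6 m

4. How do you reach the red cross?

turn right 89°, forward 3.8 m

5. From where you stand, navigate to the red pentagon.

turn right 36°, forward 4.5 m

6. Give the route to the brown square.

turn left 119°, forward 1.4 m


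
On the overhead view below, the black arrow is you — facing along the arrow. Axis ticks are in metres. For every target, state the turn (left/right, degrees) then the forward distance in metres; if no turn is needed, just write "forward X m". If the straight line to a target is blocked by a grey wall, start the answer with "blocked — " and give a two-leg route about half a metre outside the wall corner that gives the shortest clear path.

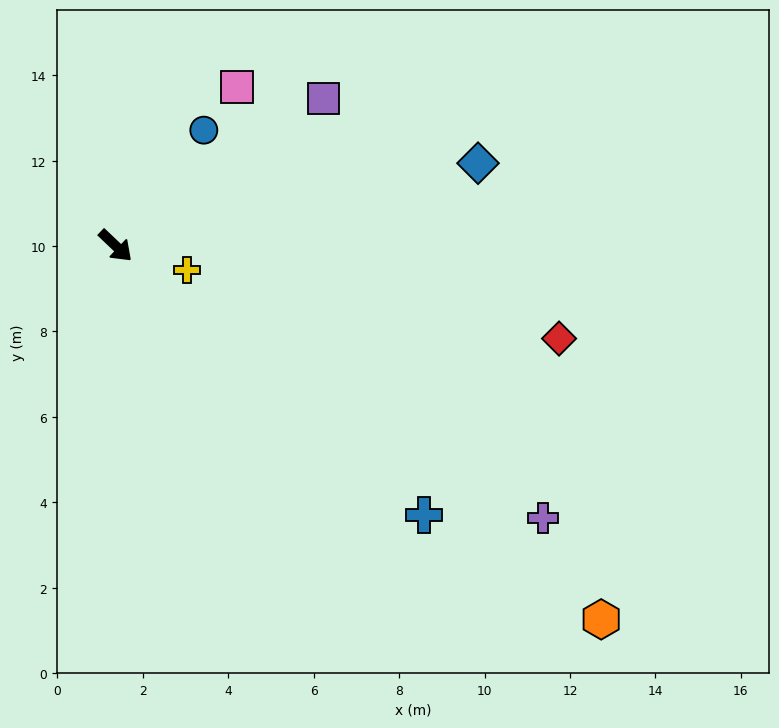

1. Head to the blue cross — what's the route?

turn left 2°, forward 9.6 m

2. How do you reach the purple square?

turn left 79°, forward 6.0 m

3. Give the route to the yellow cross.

turn left 25°, forward 1.8 m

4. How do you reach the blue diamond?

turn left 56°, forward 8.7 m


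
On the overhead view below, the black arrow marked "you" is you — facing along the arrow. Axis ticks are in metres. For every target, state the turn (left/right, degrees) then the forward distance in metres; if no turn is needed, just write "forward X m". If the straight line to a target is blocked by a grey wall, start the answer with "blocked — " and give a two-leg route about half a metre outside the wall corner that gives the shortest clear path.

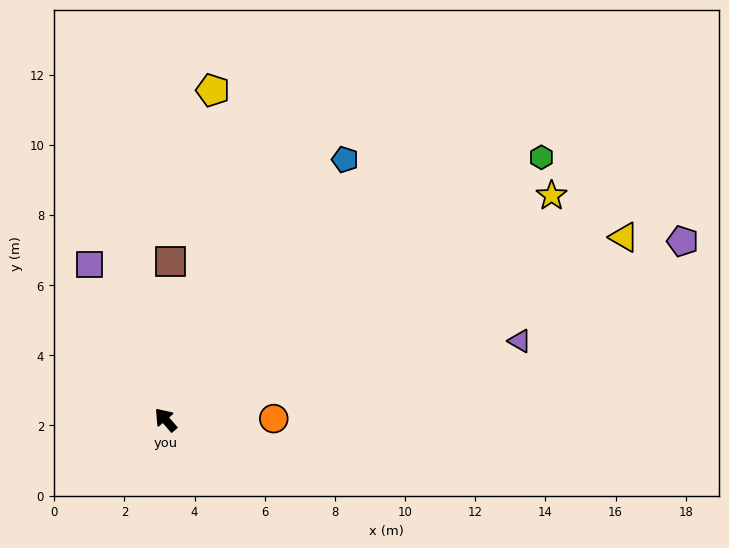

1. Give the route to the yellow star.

turn right 101°, forward 12.7 m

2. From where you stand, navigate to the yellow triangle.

turn right 109°, forward 14.1 m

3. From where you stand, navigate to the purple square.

turn right 15°, forward 4.9 m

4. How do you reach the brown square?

turn right 43°, forward 4.5 m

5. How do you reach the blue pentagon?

turn right 76°, forward 9.0 m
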